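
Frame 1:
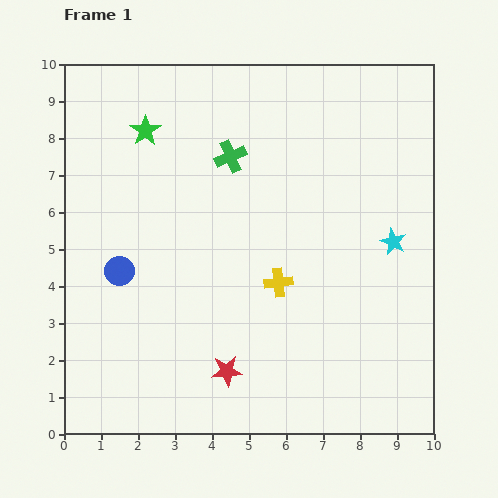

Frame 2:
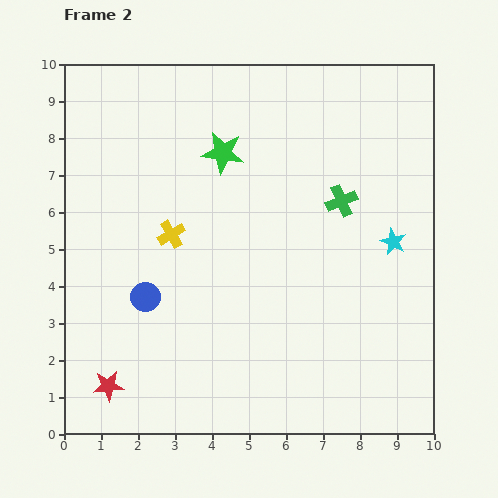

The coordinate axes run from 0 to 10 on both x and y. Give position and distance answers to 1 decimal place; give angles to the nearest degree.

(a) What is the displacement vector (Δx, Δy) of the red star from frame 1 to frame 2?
(-3.2, -0.4)

The red star was at (4.4, 1.7) in frame 1 and (1.2, 1.3) in frame 2.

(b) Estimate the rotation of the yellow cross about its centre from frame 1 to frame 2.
25° counter-clockwise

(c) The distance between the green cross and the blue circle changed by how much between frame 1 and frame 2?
+1.6

Distance in frame 1: 4.3. Distance in frame 2: 5.9.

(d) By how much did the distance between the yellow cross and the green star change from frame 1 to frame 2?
-2.9

Distance in frame 1: 5.5. Distance in frame 2: 2.6.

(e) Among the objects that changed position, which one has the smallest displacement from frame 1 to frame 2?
the blue circle

(moved 1.0)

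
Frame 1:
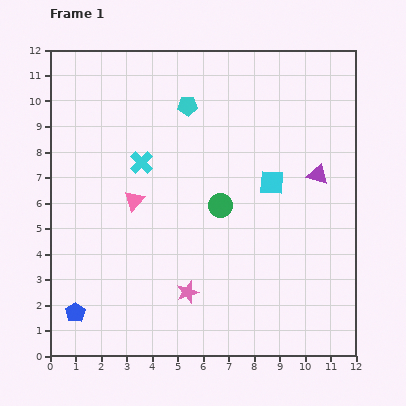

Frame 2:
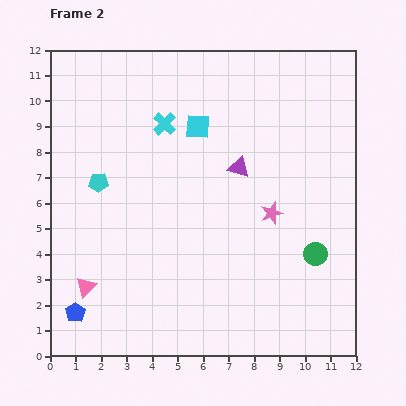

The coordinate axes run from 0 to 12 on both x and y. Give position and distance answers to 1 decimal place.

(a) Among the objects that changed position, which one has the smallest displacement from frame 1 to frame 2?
the cyan cross

(moved 1.7)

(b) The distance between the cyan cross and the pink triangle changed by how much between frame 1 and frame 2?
+5.6

Distance in frame 1: 1.5. Distance in frame 2: 7.1.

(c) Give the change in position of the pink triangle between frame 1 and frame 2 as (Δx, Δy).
(-1.9, -3.4)

The pink triangle was at (3.3, 6.1) in frame 1 and (1.4, 2.7) in frame 2.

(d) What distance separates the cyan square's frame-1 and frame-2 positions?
3.6

The cyan square moved from (8.7, 6.8) to (5.8, 9.0), a distance of √(2.9² + 2.2²) ≈ 3.6.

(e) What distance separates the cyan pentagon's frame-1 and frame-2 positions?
4.6

The cyan pentagon moved from (5.4, 9.8) to (1.9, 6.8), a distance of √(3.5² + 3.0²) ≈ 4.6.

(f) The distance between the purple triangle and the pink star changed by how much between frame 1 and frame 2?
-4.7

Distance in frame 1: 6.9. Distance in frame 2: 2.2.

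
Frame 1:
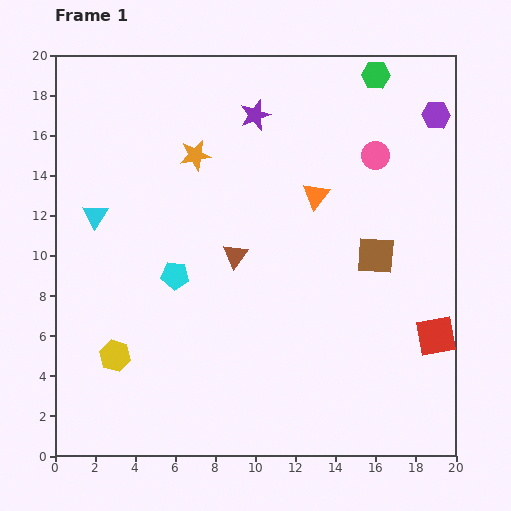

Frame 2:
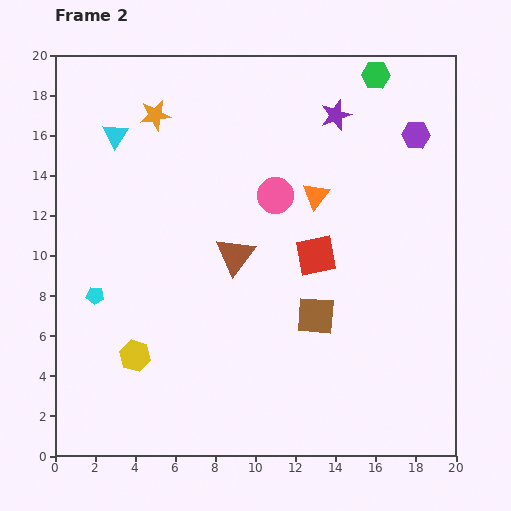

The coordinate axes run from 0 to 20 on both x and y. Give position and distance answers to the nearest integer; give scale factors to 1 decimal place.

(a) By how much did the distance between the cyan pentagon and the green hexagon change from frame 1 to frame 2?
+4

Distance in frame 1: 14. Distance in frame 2: 18.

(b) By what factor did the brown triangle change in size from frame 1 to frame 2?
1.6×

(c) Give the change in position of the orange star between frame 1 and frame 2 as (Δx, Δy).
(-2, 2)

The orange star was at (7, 15) in frame 1 and (5, 17) in frame 2.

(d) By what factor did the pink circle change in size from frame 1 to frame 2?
1.3×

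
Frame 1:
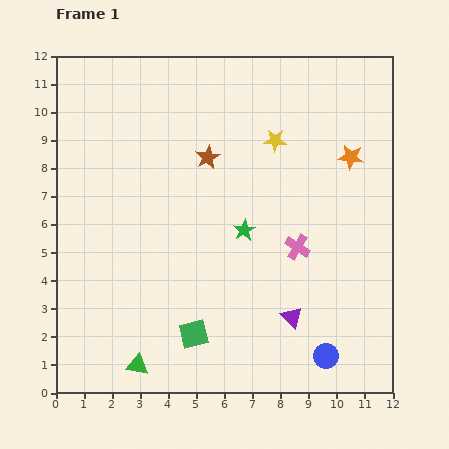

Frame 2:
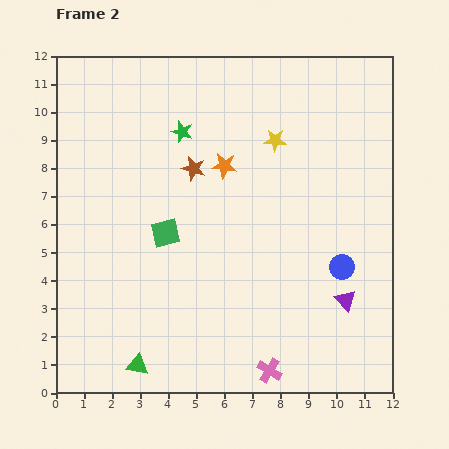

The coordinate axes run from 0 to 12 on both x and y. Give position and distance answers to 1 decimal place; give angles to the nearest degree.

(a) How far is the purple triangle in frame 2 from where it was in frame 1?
2.0

The purple triangle moved from (8.4, 2.7) to (10.3, 3.3), a distance of √(1.9² + 0.6²) ≈ 2.0.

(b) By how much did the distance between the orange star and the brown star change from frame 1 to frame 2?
-4.0

Distance in frame 1: 5.1. Distance in frame 2: 1.1.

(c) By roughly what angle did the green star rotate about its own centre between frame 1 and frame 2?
24° counter-clockwise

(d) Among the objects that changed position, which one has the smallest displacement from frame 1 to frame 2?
the brown star

(moved 0.6)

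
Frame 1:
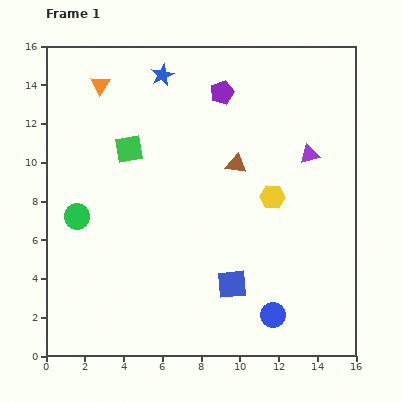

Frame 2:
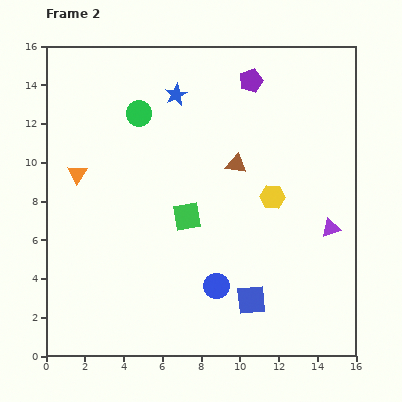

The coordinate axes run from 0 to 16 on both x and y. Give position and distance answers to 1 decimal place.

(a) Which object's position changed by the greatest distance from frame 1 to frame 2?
the green circle

(moved 6.2; next 4.8)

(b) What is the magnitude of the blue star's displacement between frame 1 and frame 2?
1.2

The blue star moved from (6.0, 14.5) to (6.7, 13.5), a distance of √(0.7² + 1.0²) ≈ 1.2.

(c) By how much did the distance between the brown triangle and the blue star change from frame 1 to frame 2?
-1.2

Distance in frame 1: 6.0. Distance in frame 2: 4.8.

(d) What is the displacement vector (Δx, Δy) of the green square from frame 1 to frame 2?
(3.0, -3.5)

The green square was at (4.3, 10.7) in frame 1 and (7.3, 7.2) in frame 2.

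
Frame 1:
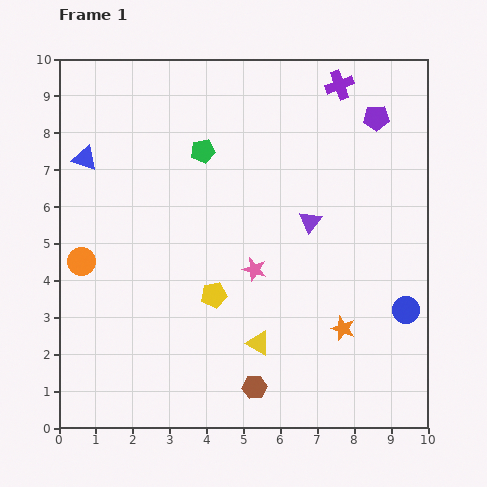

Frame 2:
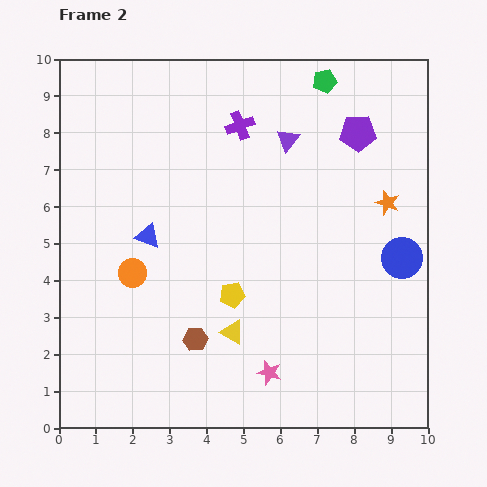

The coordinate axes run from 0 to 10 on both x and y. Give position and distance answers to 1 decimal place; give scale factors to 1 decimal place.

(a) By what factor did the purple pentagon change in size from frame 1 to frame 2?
1.4×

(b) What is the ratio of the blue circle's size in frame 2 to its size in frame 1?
1.5×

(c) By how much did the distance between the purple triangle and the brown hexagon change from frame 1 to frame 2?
+1.3

Distance in frame 1: 4.7. Distance in frame 2: 6.0.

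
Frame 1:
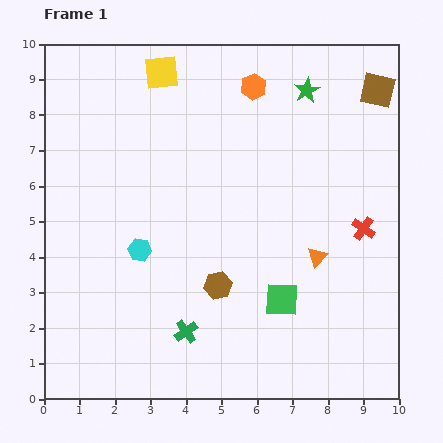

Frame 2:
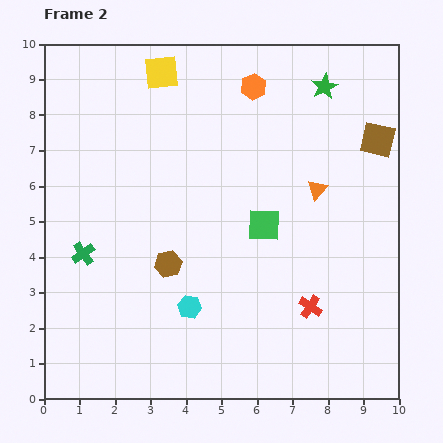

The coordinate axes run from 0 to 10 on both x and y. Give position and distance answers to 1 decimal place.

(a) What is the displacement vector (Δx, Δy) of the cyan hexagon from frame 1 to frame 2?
(1.4, -1.6)

The cyan hexagon was at (2.7, 4.2) in frame 1 and (4.1, 2.6) in frame 2.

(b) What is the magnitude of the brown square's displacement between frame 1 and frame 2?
1.4

The brown square moved from (9.4, 8.7) to (9.4, 7.3), a distance of √(0.0² + 1.4²) ≈ 1.4.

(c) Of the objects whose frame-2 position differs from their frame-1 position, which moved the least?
the green star

(moved 0.5)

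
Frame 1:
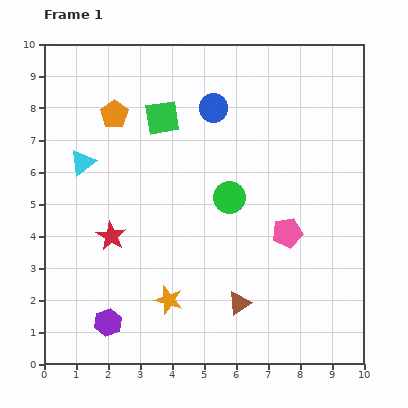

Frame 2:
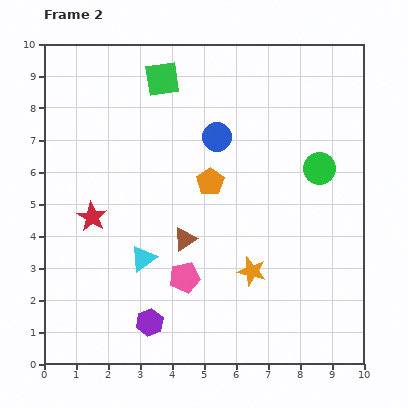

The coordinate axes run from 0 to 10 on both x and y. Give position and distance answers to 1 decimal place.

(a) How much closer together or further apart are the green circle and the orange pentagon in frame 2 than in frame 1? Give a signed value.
-1.0

Distance in frame 1: 4.4. Distance in frame 2: 3.4.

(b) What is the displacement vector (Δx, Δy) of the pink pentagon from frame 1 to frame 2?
(-3.2, -1.4)

The pink pentagon was at (7.6, 4.1) in frame 1 and (4.4, 2.7) in frame 2.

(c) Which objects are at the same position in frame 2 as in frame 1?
none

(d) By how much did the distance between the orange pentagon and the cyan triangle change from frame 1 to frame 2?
+1.4

Distance in frame 1: 1.8. Distance in frame 2: 3.2.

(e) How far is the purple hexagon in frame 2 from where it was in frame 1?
1.3

The purple hexagon moved from (2.0, 1.3) to (3.3, 1.3), a distance of √(1.3² + 0.0²) ≈ 1.3.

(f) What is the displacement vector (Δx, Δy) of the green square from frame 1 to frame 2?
(0.0, 1.2)

The green square was at (3.7, 7.7) in frame 1 and (3.7, 8.9) in frame 2.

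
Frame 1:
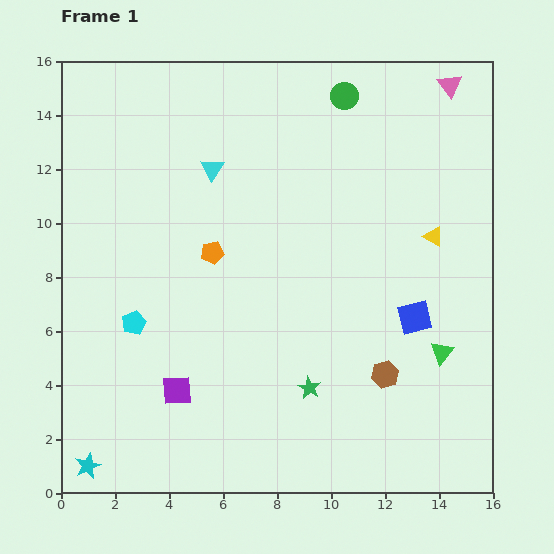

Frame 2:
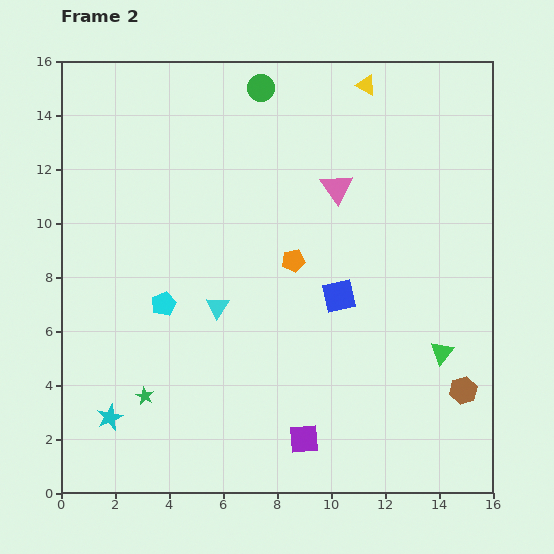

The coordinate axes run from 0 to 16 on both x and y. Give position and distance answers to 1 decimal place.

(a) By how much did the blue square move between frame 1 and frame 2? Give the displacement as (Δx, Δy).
(-2.8, 0.8)

The blue square was at (13.1, 6.5) in frame 1 and (10.3, 7.3) in frame 2.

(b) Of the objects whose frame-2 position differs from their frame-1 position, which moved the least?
the cyan pentagon

(moved 1.3)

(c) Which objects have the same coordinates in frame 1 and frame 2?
the green triangle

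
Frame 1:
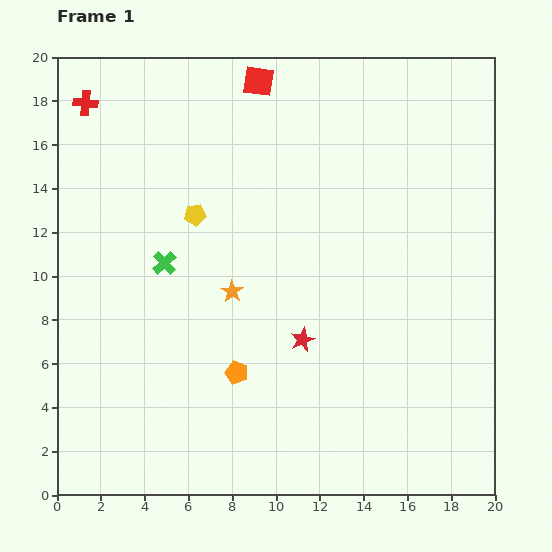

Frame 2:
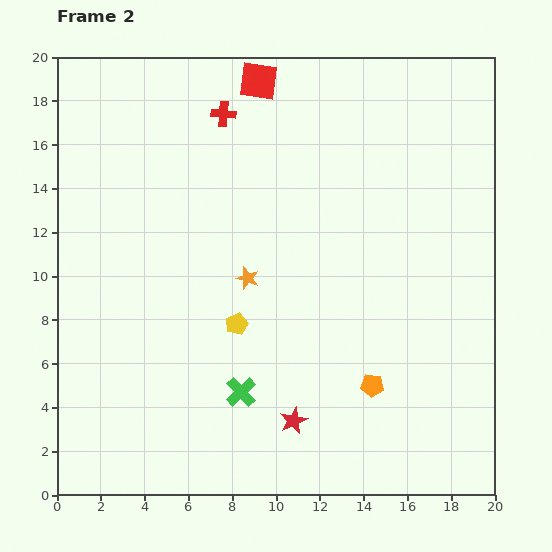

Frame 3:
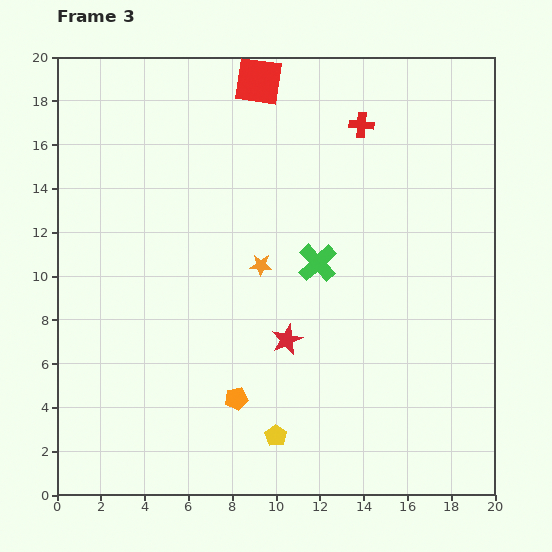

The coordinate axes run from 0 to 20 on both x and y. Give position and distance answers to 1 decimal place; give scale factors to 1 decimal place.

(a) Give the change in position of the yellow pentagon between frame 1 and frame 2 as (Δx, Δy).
(1.9, -5.0)

The yellow pentagon was at (6.3, 12.8) in frame 1 and (8.2, 7.8) in frame 2.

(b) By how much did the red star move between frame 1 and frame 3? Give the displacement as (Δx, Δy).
(-0.7, 0.0)

The red star was at (11.2, 7.1) in frame 1 and (10.5, 7.1) in frame 3.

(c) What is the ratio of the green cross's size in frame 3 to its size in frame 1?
1.6×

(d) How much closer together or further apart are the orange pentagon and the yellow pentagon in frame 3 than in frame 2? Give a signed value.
-4.3

Distance in frame 2: 6.8. Distance in frame 3: 2.5.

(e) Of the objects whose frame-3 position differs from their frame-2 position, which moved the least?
the orange star

(moved 0.8)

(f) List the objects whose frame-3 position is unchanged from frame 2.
the red square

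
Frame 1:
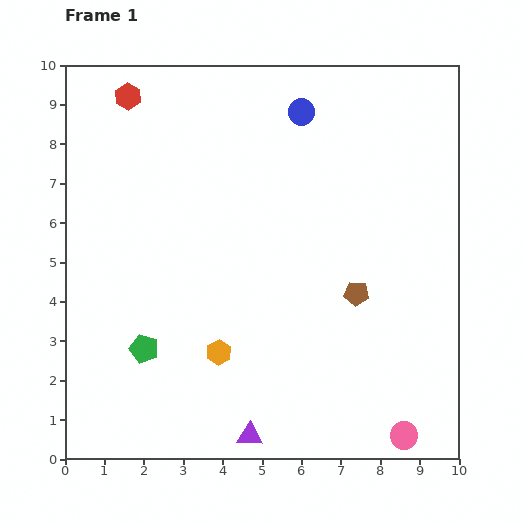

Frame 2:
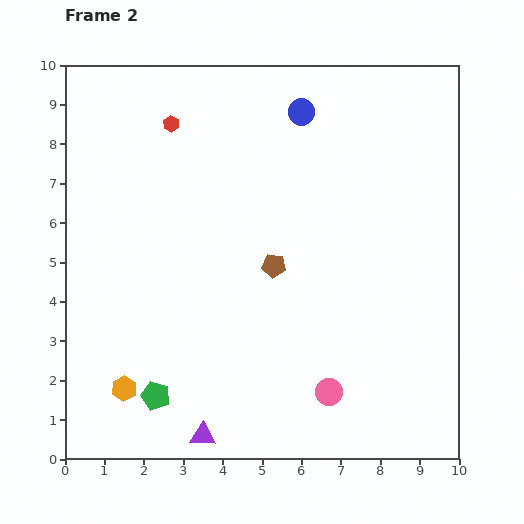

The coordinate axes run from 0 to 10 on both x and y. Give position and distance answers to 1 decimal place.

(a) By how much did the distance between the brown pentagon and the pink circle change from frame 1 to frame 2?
-0.3

Distance in frame 1: 3.8. Distance in frame 2: 3.5.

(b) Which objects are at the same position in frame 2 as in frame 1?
the blue circle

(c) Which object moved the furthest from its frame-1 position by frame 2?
the orange hexagon

(moved 2.6; next 2.2)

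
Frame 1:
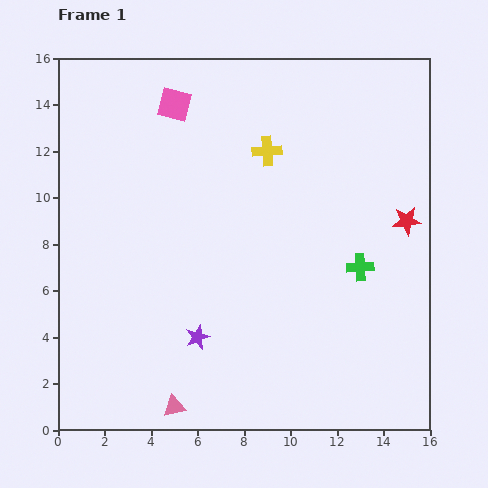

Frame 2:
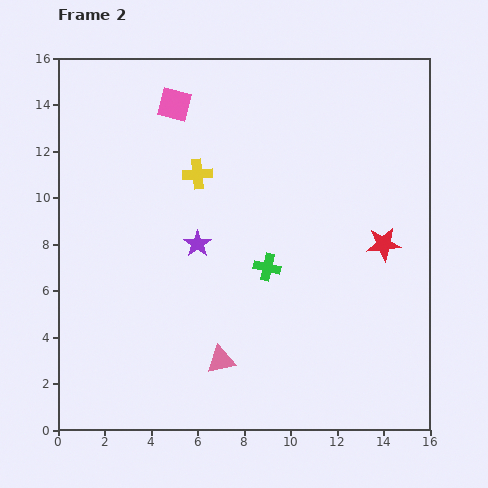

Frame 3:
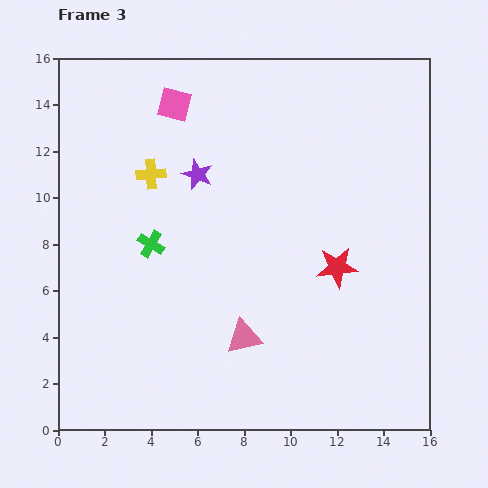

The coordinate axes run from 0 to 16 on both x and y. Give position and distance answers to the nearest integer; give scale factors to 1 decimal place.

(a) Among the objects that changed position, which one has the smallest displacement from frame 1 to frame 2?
the red star

(moved 1)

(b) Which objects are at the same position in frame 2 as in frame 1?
the pink square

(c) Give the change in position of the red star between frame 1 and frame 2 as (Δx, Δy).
(-1, -1)

The red star was at (15, 9) in frame 1 and (14, 8) in frame 2.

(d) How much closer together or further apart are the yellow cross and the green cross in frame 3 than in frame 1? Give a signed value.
-3

Distance in frame 1: 6. Distance in frame 3: 3.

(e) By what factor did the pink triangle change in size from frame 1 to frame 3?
1.6×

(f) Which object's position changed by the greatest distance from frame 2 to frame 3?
the green cross

(moved 5; next 3)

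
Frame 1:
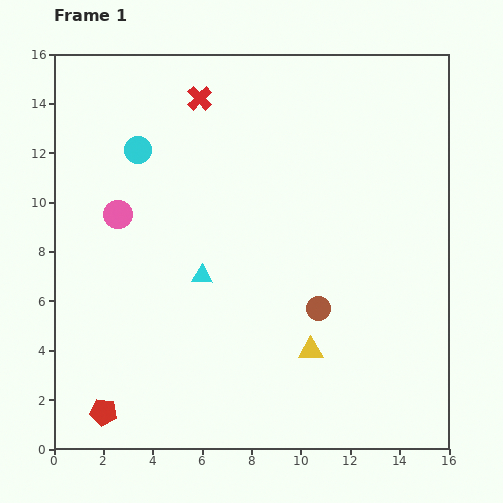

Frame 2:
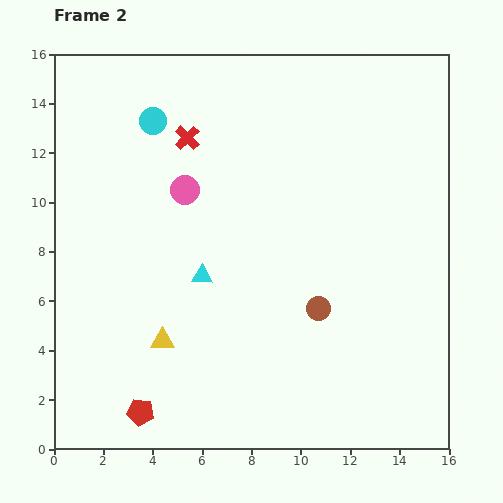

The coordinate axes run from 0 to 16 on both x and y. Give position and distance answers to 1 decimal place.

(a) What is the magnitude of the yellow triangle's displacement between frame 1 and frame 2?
6.0

The yellow triangle moved from (10.4, 4.0) to (4.4, 4.4), a distance of √(6.0² + 0.4²) ≈ 6.0.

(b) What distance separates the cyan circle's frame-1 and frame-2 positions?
1.3

The cyan circle moved from (3.4, 12.1) to (4.0, 13.3), a distance of √(0.6² + 1.2²) ≈ 1.3.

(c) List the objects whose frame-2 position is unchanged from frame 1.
the cyan triangle, the brown circle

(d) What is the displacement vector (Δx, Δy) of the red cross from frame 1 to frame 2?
(-0.5, -1.6)

The red cross was at (5.9, 14.2) in frame 1 and (5.4, 12.6) in frame 2.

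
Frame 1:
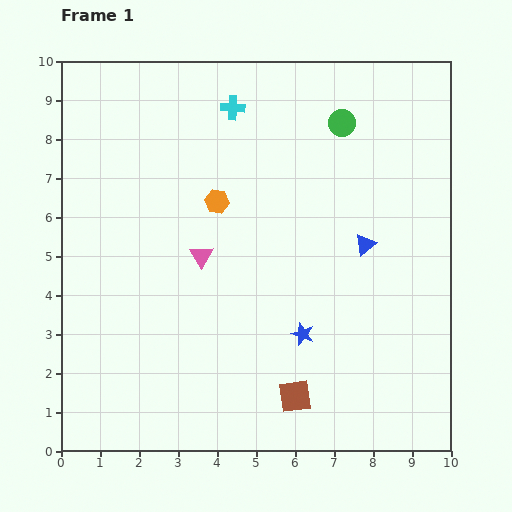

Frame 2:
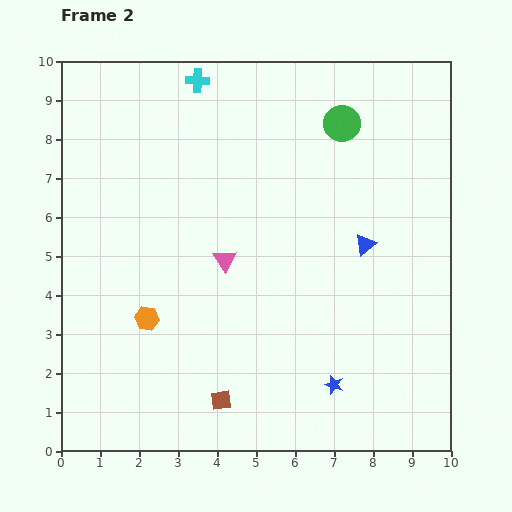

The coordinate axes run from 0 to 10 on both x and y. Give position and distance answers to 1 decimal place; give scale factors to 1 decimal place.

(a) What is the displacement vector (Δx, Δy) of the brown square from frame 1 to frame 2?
(-1.9, -0.1)

The brown square was at (6.0, 1.4) in frame 1 and (4.1, 1.3) in frame 2.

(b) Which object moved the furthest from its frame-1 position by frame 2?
the orange hexagon

(moved 3.5; next 1.9)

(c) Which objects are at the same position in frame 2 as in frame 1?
the blue triangle, the green circle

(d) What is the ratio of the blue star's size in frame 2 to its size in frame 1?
0.8×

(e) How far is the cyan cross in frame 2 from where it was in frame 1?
1.1

The cyan cross moved from (4.4, 8.8) to (3.5, 9.5), a distance of √(0.9² + 0.7²) ≈ 1.1.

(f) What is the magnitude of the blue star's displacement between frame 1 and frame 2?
1.5

The blue star moved from (6.2, 3.0) to (7.0, 1.7), a distance of √(0.8² + 1.3²) ≈ 1.5.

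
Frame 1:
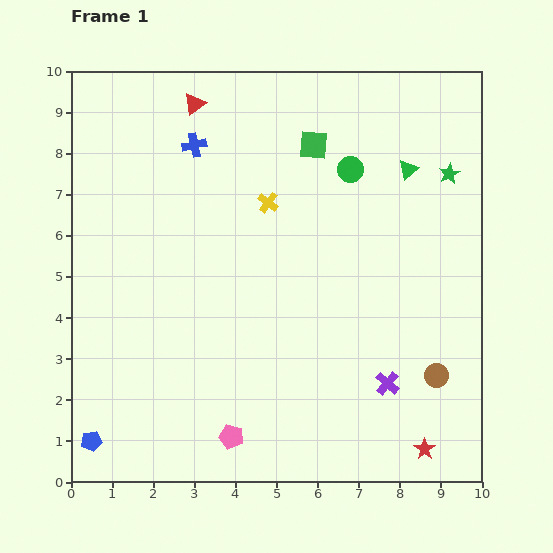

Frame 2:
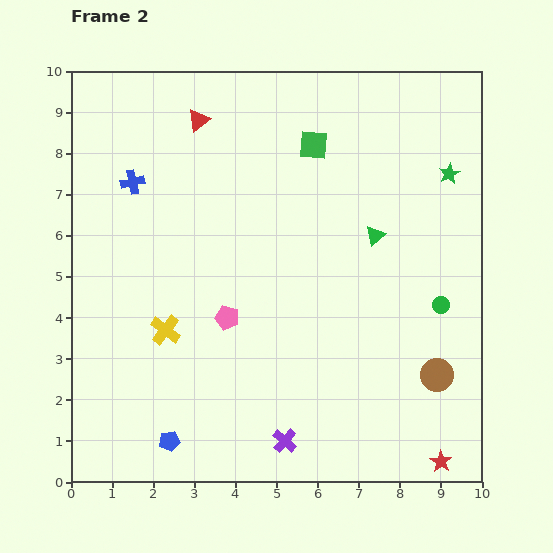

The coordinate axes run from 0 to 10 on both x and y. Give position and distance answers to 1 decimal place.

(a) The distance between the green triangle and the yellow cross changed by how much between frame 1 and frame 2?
+2.1

Distance in frame 1: 3.5. Distance in frame 2: 5.6.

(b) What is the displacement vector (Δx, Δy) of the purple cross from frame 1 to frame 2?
(-2.5, -1.4)

The purple cross was at (7.7, 2.4) in frame 1 and (5.2, 1.0) in frame 2.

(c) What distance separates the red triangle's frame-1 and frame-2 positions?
0.4

The red triangle moved from (3.0, 9.2) to (3.1, 8.8), a distance of √(0.1² + 0.4²) ≈ 0.4.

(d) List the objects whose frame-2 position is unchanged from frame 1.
the green square, the brown circle, the green star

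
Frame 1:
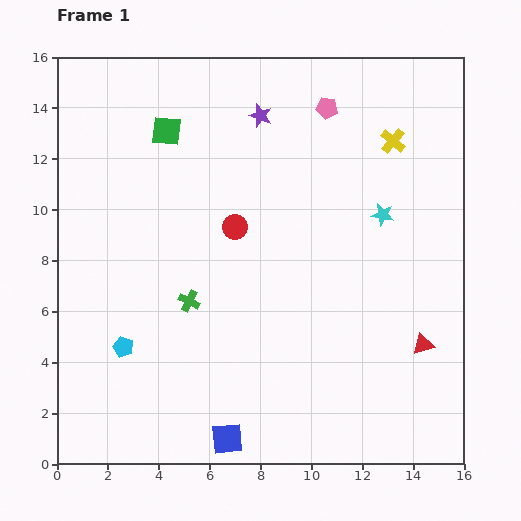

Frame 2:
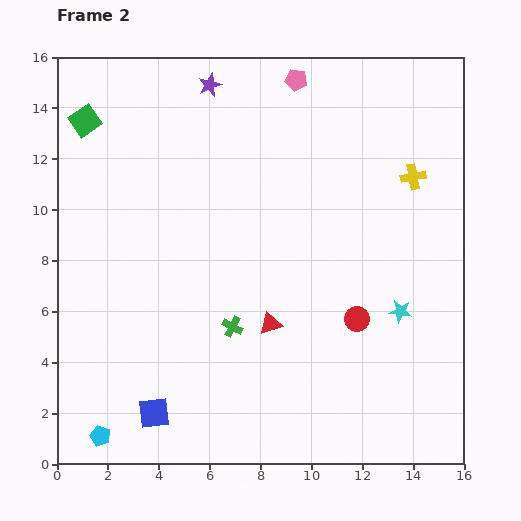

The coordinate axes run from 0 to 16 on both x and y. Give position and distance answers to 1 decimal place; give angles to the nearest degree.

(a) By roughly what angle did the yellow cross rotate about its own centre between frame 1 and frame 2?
39° clockwise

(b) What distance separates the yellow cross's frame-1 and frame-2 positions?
1.6

The yellow cross moved from (13.2, 12.7) to (14.0, 11.3), a distance of √(0.8² + 1.4²) ≈ 1.6.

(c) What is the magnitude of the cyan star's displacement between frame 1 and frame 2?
3.9

The cyan star moved from (12.8, 9.8) to (13.5, 6.0), a distance of √(0.7² + 3.8²) ≈ 3.9.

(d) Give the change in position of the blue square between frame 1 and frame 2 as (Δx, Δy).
(-2.9, 1.0)

The blue square was at (6.7, 1.0) in frame 1 and (3.8, 2.0) in frame 2.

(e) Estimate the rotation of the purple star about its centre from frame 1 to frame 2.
31° clockwise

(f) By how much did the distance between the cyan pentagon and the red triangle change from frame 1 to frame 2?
-3.8

Distance in frame 1: 11.8. Distance in frame 2: 8.0.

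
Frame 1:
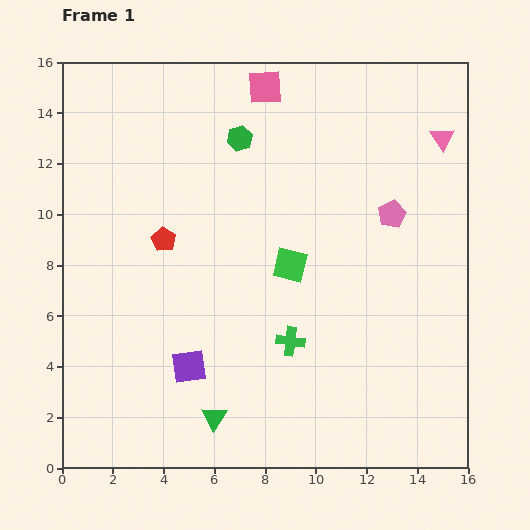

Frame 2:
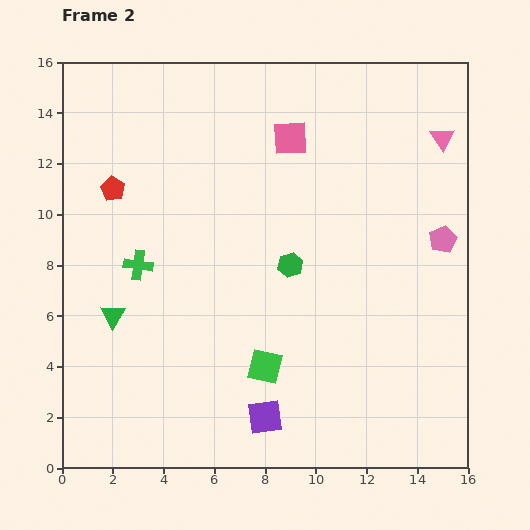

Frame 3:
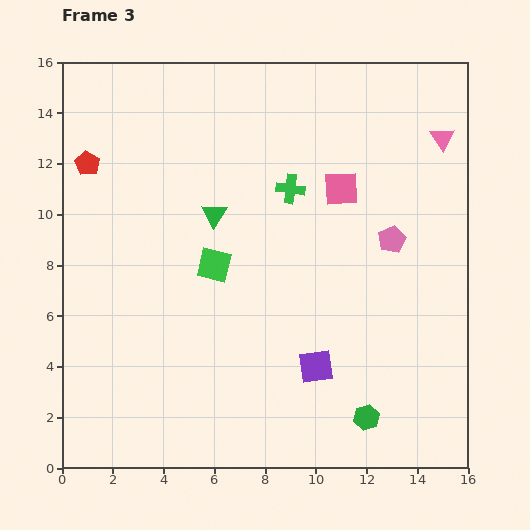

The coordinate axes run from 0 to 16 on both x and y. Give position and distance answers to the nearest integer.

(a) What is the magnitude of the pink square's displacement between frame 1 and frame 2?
2

The pink square moved from (8, 15) to (9, 13), a distance of √(1² + 2²) ≈ 2.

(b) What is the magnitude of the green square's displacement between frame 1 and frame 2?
4

The green square moved from (9, 8) to (8, 4), a distance of √(1² + 4²) ≈ 4.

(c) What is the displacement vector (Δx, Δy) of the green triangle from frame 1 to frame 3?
(0, 8)

The green triangle was at (6, 2) in frame 1 and (6, 10) in frame 3.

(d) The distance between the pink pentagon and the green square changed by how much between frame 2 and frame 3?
-2

Distance in frame 2: 9. Distance in frame 3: 7.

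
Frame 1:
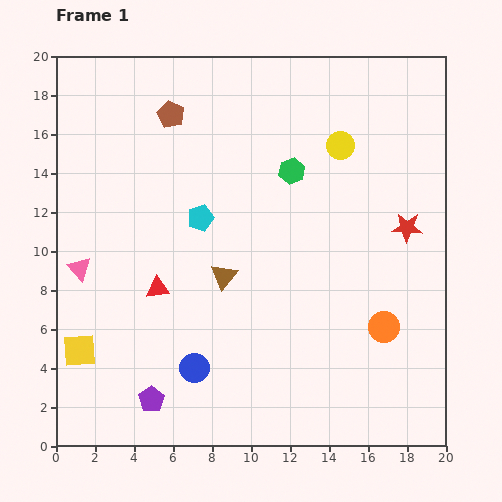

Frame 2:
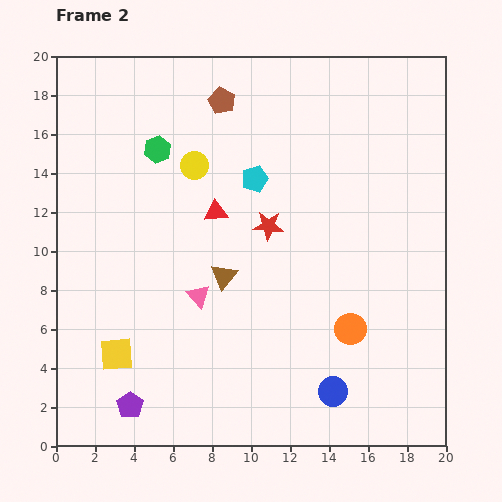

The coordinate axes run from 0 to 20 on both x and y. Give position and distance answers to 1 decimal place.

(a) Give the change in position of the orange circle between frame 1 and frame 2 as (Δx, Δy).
(-1.7, -0.1)

The orange circle was at (16.8, 6.1) in frame 1 and (15.1, 6.0) in frame 2.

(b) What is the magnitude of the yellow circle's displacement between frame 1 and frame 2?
7.6

The yellow circle moved from (14.6, 15.4) to (7.1, 14.4), a distance of √(7.5² + 1.0²) ≈ 7.6.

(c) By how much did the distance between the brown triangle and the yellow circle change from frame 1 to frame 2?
-3.1

Distance in frame 1: 9.0. Distance in frame 2: 5.9.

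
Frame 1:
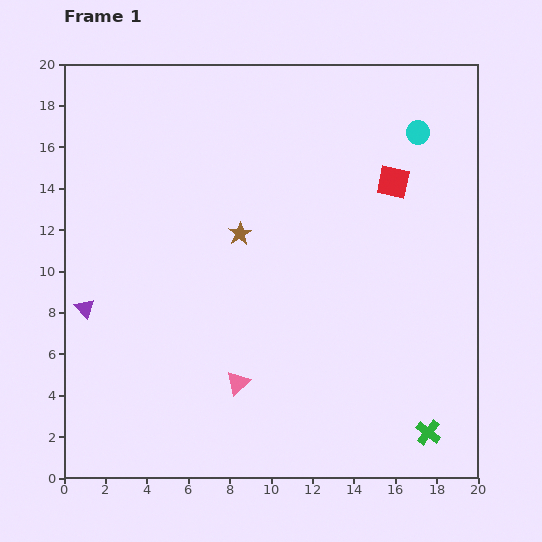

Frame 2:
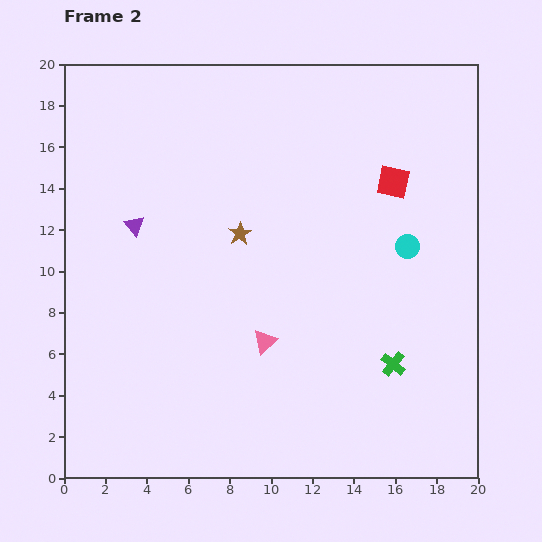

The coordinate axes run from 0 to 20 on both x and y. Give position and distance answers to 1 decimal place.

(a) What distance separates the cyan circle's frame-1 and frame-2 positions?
5.5

The cyan circle moved from (17.1, 16.7) to (16.6, 11.2), a distance of √(0.5² + 5.5²) ≈ 5.5.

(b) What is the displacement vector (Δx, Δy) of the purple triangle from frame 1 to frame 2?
(2.4, 4.0)

The purple triangle was at (1.0, 8.2) in frame 1 and (3.4, 12.2) in frame 2.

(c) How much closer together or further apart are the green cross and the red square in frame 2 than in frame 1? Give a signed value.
-3.4

Distance in frame 1: 12.2. Distance in frame 2: 8.8.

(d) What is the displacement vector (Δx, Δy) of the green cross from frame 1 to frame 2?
(-1.7, 3.3)

The green cross was at (17.6, 2.2) in frame 1 and (15.9, 5.5) in frame 2.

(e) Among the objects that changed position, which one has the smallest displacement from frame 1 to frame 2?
the pink triangle

(moved 2.4)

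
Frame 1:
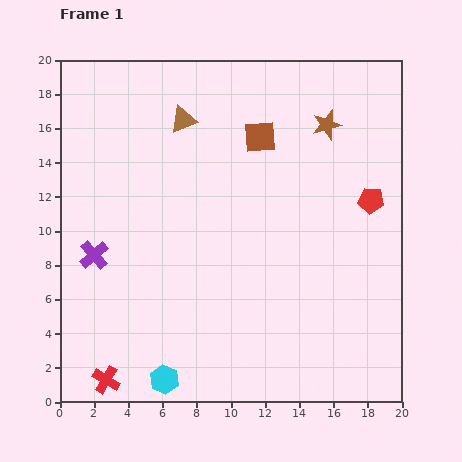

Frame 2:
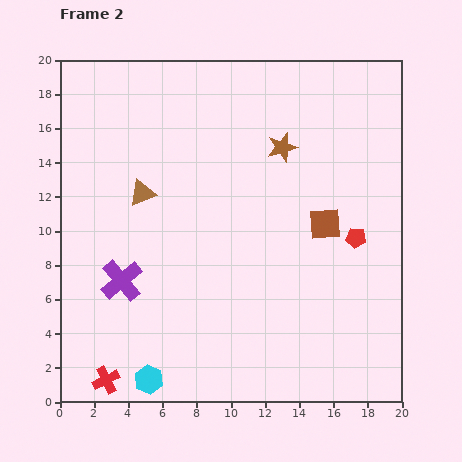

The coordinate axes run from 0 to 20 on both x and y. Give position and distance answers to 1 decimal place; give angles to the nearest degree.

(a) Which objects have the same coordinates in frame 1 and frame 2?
the red cross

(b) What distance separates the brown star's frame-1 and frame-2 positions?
2.9

The brown star moved from (15.6, 16.2) to (13.0, 14.9), a distance of √(2.6² + 1.3²) ≈ 2.9.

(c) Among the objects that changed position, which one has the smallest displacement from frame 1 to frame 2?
the cyan hexagon

(moved 0.9)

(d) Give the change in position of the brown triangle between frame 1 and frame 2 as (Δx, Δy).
(-2.4, -4.3)

The brown triangle was at (7.2, 16.5) in frame 1 and (4.8, 12.2) in frame 2.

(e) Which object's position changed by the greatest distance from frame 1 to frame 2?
the brown square

(moved 6.4; next 4.9)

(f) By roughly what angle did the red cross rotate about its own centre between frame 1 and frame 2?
32° clockwise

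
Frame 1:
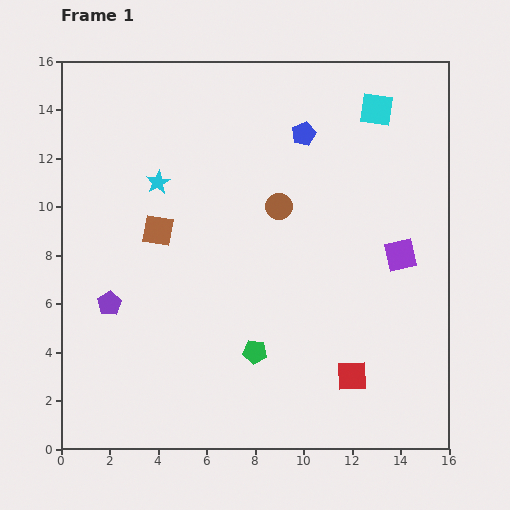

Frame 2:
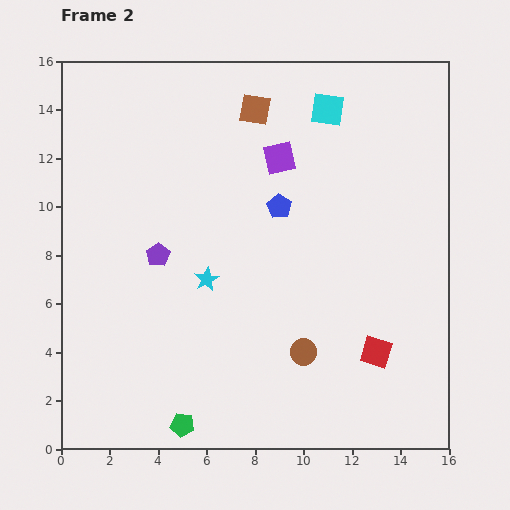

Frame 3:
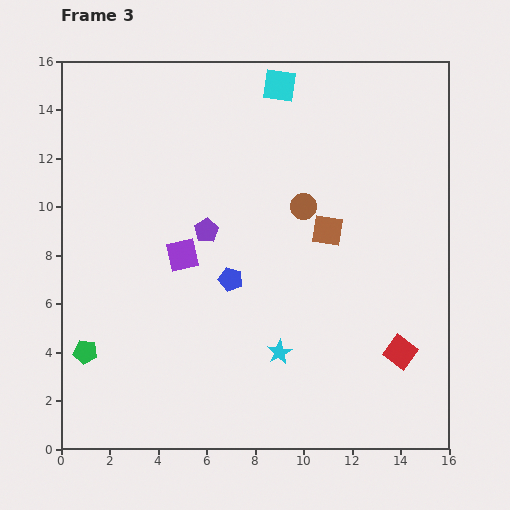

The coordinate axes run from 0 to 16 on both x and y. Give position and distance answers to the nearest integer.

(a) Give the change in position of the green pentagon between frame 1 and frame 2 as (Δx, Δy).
(-3, -3)

The green pentagon was at (8, 4) in frame 1 and (5, 1) in frame 2.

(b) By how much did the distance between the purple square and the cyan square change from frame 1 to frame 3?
+2

Distance in frame 1: 6. Distance in frame 3: 8.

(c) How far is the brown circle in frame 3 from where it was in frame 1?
1

The brown circle moved from (9, 10) to (10, 10), a distance of √(1² + 0²) ≈ 1.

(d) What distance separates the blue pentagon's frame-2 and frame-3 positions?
4

The blue pentagon moved from (9, 10) to (7, 7), a distance of √(2² + 3²) ≈ 4.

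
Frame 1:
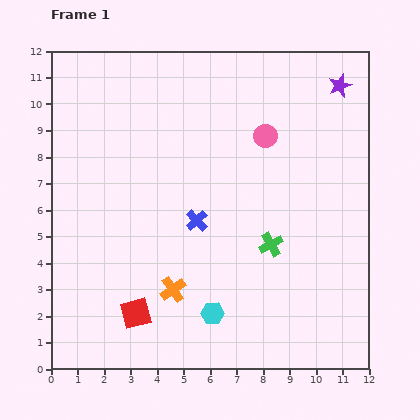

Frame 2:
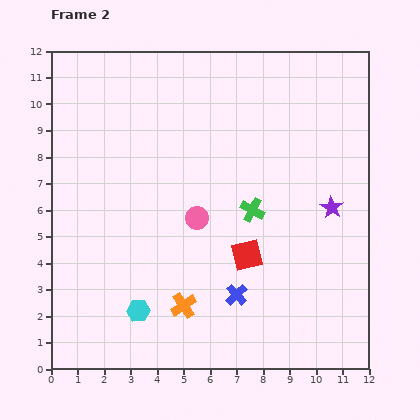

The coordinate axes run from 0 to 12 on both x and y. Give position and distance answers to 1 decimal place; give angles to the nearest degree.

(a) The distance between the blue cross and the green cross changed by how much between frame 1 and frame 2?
+0.4

Distance in frame 1: 2.9. Distance in frame 2: 3.3.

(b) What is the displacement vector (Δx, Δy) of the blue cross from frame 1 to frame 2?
(1.5, -2.8)

The blue cross was at (5.5, 5.6) in frame 1 and (7.0, 2.8) in frame 2.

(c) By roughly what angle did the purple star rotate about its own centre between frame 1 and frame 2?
20° counter-clockwise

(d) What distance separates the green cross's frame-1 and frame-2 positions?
1.5

The green cross moved from (8.3, 4.7) to (7.6, 6.0), a distance of √(0.7² + 1.3²) ≈ 1.5.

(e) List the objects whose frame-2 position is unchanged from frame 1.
none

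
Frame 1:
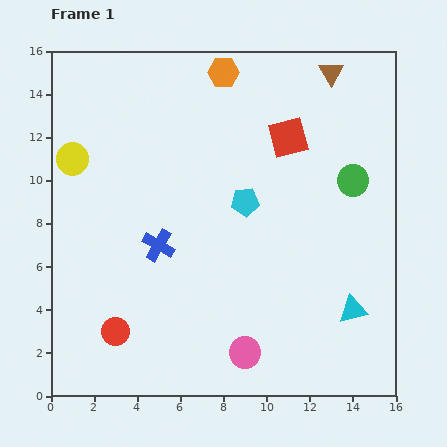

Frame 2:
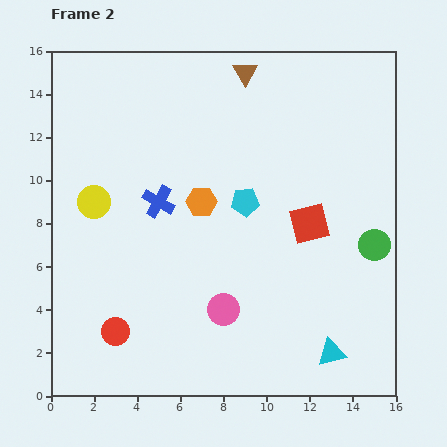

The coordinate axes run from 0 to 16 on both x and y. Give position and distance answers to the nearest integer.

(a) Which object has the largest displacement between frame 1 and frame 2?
the orange hexagon

(moved 6; next 4)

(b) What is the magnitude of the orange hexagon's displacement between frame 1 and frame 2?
6

The orange hexagon moved from (8, 15) to (7, 9), a distance of √(1² + 6²) ≈ 6.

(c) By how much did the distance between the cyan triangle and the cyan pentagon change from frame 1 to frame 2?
+1

Distance in frame 1: 7. Distance in frame 2: 8.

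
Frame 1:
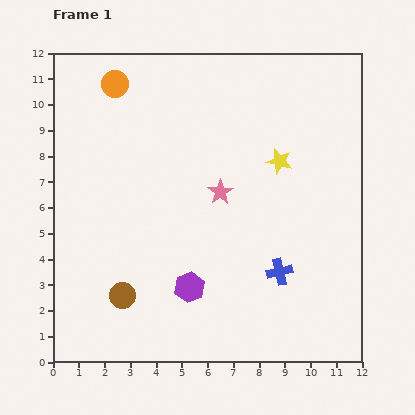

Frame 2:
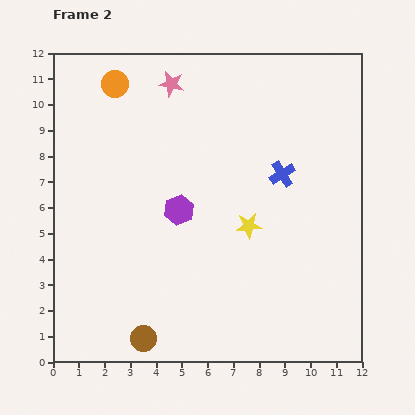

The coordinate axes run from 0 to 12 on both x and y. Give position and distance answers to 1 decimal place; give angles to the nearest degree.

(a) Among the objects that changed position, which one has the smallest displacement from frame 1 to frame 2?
the brown circle

(moved 1.9)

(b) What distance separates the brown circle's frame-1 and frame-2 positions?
1.9

The brown circle moved from (2.7, 2.6) to (3.5, 0.9), a distance of √(0.8² + 1.7²) ≈ 1.9.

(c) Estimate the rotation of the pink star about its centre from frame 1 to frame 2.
27° counter-clockwise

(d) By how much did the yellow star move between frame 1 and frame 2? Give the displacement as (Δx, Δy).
(-1.2, -2.5)

The yellow star was at (8.8, 7.8) in frame 1 and (7.6, 5.3) in frame 2.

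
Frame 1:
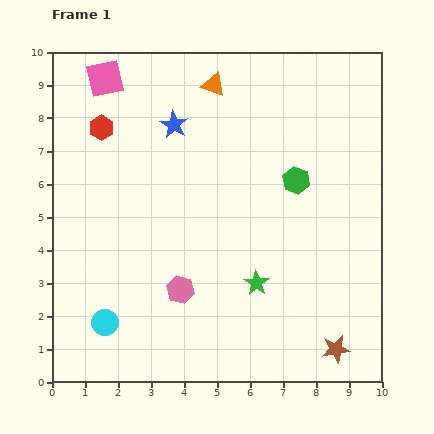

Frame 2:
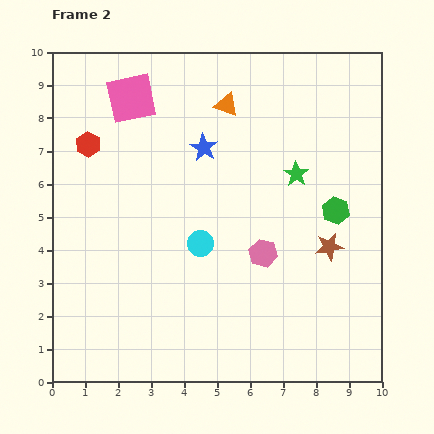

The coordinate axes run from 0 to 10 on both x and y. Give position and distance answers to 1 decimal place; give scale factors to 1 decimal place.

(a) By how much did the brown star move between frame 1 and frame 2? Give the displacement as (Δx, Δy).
(-0.2, 3.1)

The brown star was at (8.6, 1.0) in frame 1 and (8.4, 4.1) in frame 2.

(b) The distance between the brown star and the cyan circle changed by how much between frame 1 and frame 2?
-3.1

Distance in frame 1: 7.0. Distance in frame 2: 3.9.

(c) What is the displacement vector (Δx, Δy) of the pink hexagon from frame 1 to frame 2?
(2.5, 1.1)

The pink hexagon was at (3.9, 2.8) in frame 1 and (6.4, 3.9) in frame 2.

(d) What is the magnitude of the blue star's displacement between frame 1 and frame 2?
1.1

The blue star moved from (3.7, 7.8) to (4.6, 7.1), a distance of √(0.9² + 0.7²) ≈ 1.1.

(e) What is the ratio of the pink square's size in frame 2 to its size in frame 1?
1.3×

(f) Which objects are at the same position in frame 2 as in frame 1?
none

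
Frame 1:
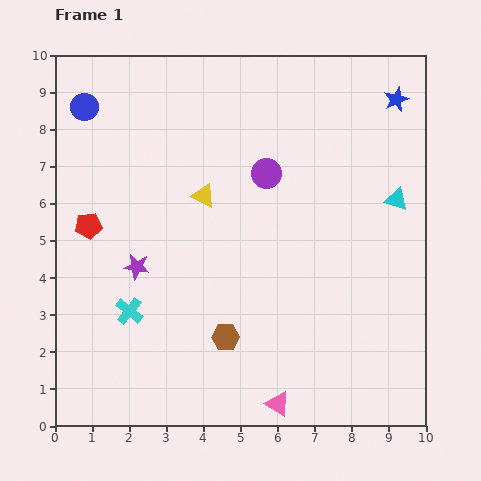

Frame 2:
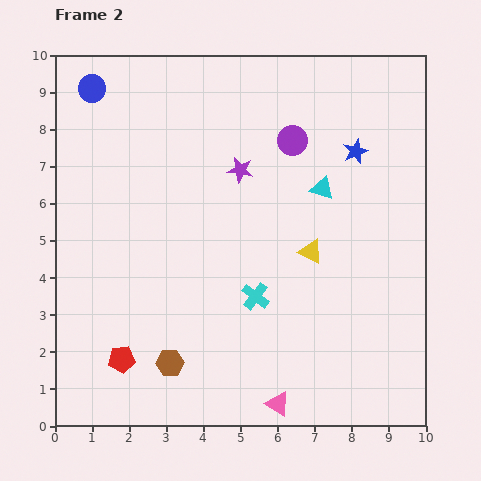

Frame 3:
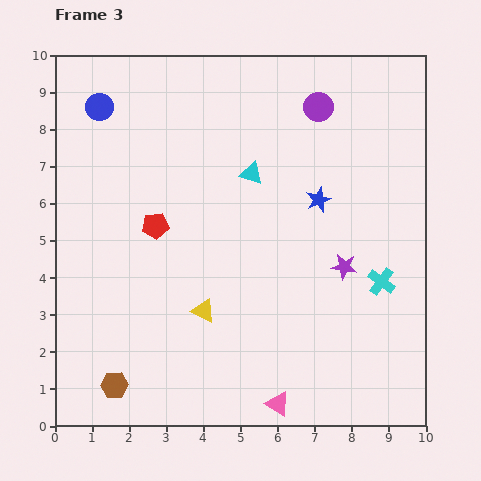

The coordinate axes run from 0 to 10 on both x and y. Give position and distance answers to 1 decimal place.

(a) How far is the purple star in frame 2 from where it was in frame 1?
3.8

The purple star moved from (2.2, 4.3) to (5.0, 6.9), a distance of √(2.8² + 2.6²) ≈ 3.8.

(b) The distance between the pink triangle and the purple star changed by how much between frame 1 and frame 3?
-1.2

Distance in frame 1: 5.3. Distance in frame 3: 4.1.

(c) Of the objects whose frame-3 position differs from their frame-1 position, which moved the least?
the blue circle

(moved 0.4)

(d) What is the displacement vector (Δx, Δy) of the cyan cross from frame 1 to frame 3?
(6.8, 0.8)

The cyan cross was at (2.0, 3.1) in frame 1 and (8.8, 3.9) in frame 3.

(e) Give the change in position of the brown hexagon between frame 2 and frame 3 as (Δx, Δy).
(-1.5, -0.6)

The brown hexagon was at (3.1, 1.7) in frame 2 and (1.6, 1.1) in frame 3.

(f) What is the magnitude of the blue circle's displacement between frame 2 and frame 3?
0.5

The blue circle moved from (1.0, 9.1) to (1.2, 8.6), a distance of √(0.2² + 0.5²) ≈ 0.5.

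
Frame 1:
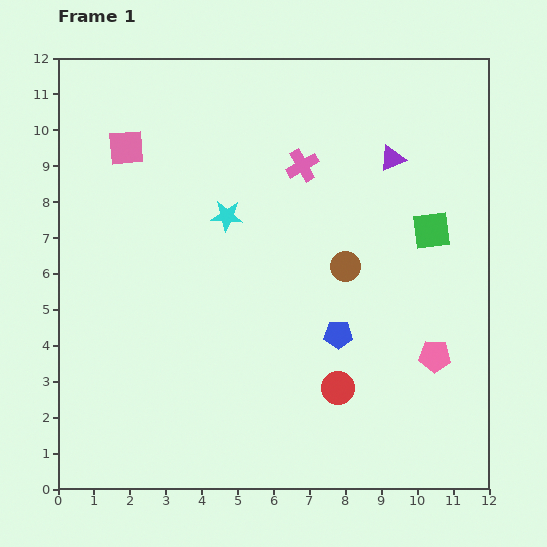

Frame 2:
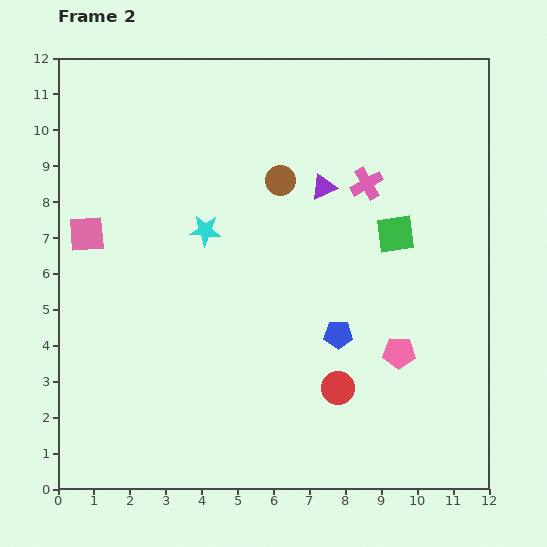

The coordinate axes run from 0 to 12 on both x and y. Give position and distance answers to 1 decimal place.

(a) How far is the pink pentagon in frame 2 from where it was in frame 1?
1.0

The pink pentagon moved from (10.5, 3.7) to (9.5, 3.8), a distance of √(1.0² + 0.1²) ≈ 1.0.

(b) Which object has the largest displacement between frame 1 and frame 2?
the brown circle

(moved 3.0; next 2.6)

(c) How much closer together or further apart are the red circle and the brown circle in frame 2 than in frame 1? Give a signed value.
+2.6

Distance in frame 1: 3.4. Distance in frame 2: 6.0.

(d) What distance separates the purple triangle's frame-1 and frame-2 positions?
2.1

The purple triangle moved from (9.3, 9.2) to (7.4, 8.4), a distance of √(1.9² + 0.8²) ≈ 2.1.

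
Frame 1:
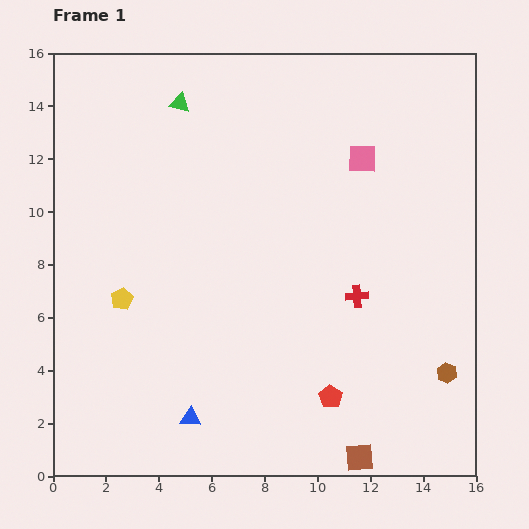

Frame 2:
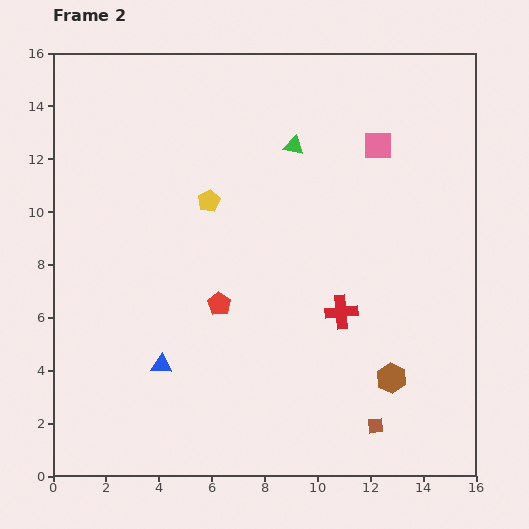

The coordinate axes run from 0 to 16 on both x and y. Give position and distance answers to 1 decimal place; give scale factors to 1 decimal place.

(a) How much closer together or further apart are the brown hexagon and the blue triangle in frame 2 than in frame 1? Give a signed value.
-1.1

Distance in frame 1: 9.8. Distance in frame 2: 8.7.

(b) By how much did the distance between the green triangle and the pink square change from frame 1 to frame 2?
-4.0

Distance in frame 1: 7.2. Distance in frame 2: 3.2.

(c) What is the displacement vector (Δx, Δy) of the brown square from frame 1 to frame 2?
(0.6, 1.2)

The brown square was at (11.6, 0.7) in frame 1 and (12.2, 1.9) in frame 2.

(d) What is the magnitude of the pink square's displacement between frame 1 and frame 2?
0.8

The pink square moved from (11.7, 12.0) to (12.3, 12.5), a distance of √(0.6² + 0.5²) ≈ 0.8.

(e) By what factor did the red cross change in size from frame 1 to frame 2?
1.5×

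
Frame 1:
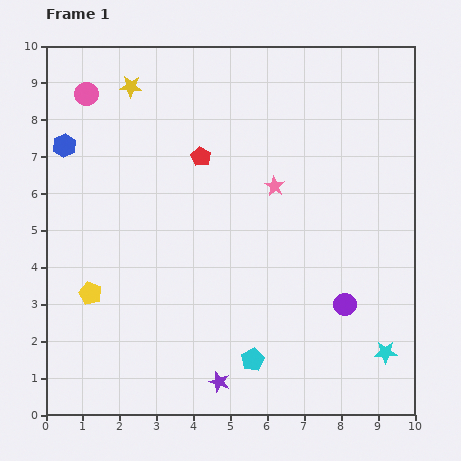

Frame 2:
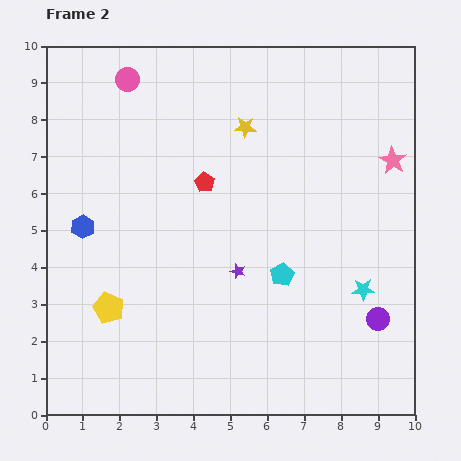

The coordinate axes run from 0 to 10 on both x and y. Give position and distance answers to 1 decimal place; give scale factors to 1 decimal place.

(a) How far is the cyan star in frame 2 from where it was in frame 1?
1.8

The cyan star moved from (9.2, 1.7) to (8.6, 3.4), a distance of √(0.6² + 1.7²) ≈ 1.8.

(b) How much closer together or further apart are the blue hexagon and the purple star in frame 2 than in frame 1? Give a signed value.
-3.3

Distance in frame 1: 7.7. Distance in frame 2: 4.4.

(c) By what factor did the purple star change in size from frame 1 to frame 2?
0.7×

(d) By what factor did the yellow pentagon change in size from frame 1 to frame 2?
1.4×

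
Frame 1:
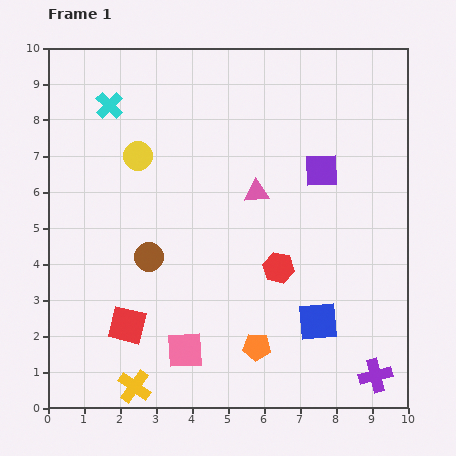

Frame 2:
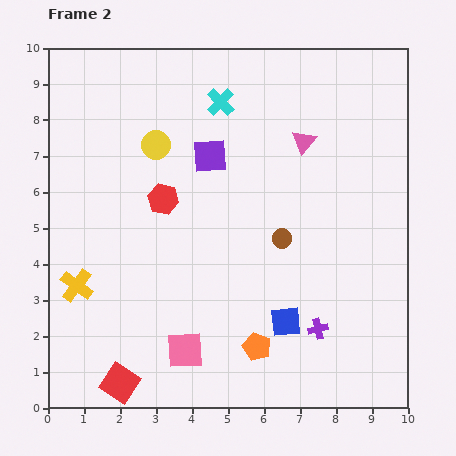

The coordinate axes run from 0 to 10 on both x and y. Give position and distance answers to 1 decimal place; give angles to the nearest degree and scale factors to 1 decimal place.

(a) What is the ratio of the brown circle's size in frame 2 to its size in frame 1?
0.7×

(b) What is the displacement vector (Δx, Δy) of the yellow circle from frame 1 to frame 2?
(0.5, 0.3)

The yellow circle was at (2.5, 7.0) in frame 1 and (3.0, 7.3) in frame 2.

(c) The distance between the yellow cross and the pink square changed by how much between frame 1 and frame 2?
+1.8

Distance in frame 1: 1.7. Distance in frame 2: 3.5.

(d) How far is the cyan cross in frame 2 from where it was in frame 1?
3.1

The cyan cross moved from (1.7, 8.4) to (4.8, 8.5), a distance of √(3.1² + 0.1²) ≈ 3.1.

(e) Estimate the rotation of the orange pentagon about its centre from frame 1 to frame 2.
18° clockwise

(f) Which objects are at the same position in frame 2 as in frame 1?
the pink square, the orange pentagon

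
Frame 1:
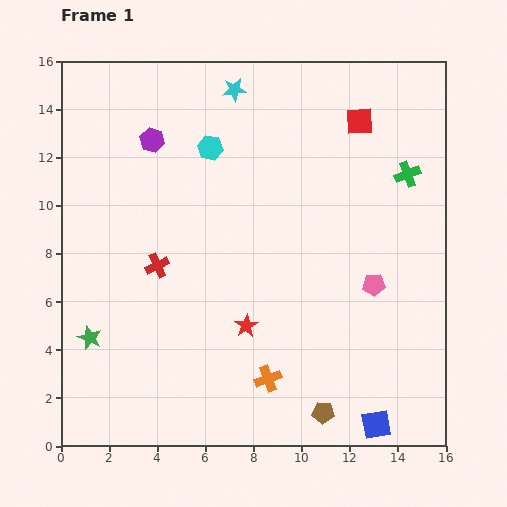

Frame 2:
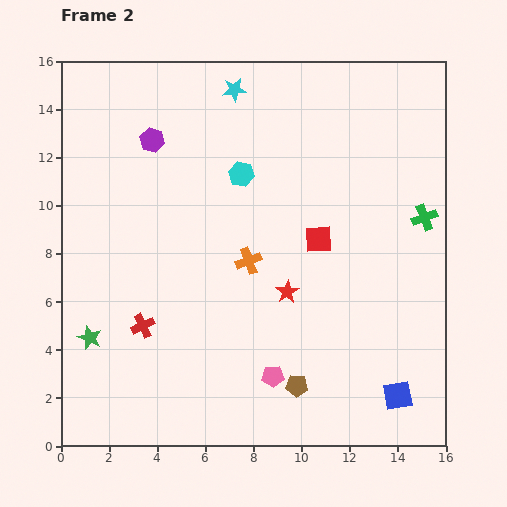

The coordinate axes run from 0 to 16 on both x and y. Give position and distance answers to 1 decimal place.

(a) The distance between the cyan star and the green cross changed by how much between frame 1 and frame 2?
+1.5

Distance in frame 1: 8.0. Distance in frame 2: 9.5.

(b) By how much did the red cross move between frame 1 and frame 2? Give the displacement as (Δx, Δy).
(-0.6, -2.5)

The red cross was at (4.0, 7.5) in frame 1 and (3.4, 5.0) in frame 2.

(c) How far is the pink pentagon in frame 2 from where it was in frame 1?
5.7

The pink pentagon moved from (13.0, 6.7) to (8.8, 2.9), a distance of √(4.2² + 3.8²) ≈ 5.7.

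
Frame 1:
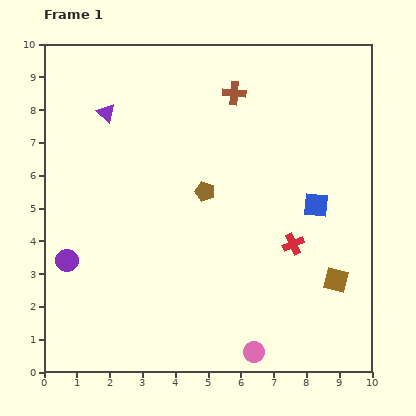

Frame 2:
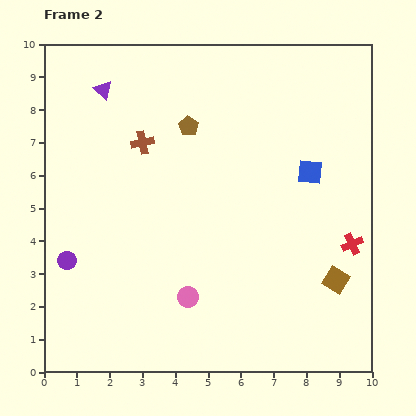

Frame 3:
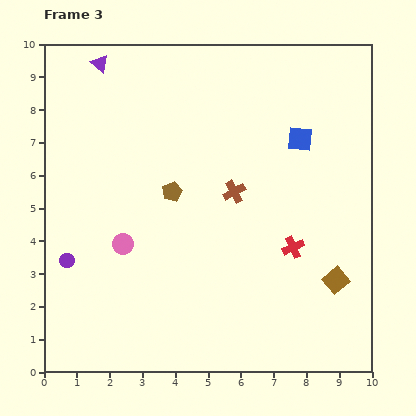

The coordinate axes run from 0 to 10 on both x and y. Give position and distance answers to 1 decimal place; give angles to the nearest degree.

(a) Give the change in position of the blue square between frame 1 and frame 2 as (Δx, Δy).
(-0.2, 1.0)

The blue square was at (8.3, 5.1) in frame 1 and (8.1, 6.1) in frame 2.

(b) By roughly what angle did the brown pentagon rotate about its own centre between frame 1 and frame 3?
31° clockwise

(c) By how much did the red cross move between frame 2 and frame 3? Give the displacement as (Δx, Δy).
(-1.8, -0.1)

The red cross was at (9.4, 3.9) in frame 2 and (7.6, 3.8) in frame 3.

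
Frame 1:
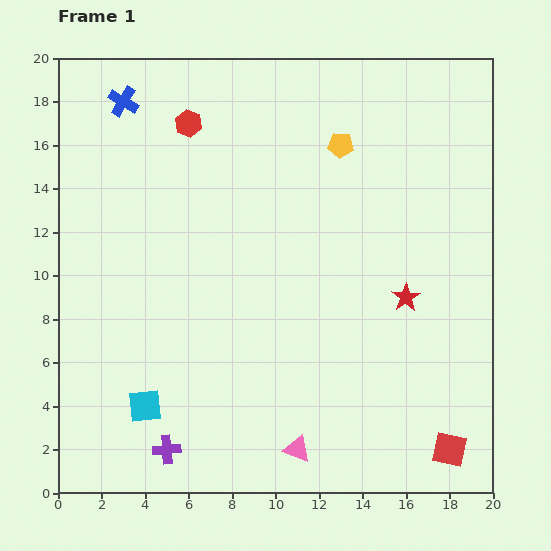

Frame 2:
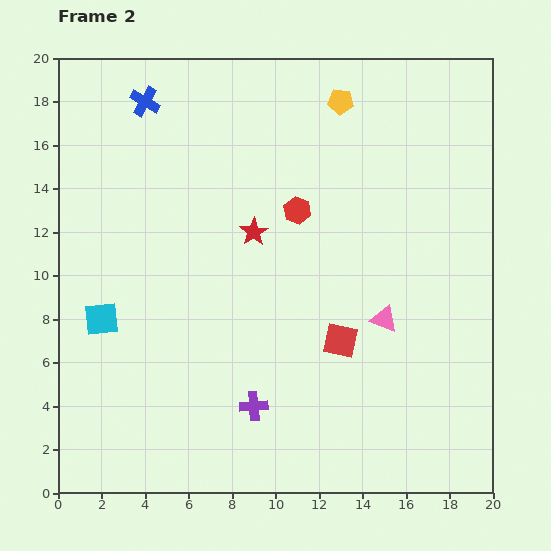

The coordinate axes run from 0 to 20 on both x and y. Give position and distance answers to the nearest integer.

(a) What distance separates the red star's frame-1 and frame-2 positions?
8

The red star moved from (16, 9) to (9, 12), a distance of √(7² + 3²) ≈ 8.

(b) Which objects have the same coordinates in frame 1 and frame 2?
none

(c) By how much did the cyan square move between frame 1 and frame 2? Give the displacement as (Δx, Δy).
(-2, 4)

The cyan square was at (4, 4) in frame 1 and (2, 8) in frame 2.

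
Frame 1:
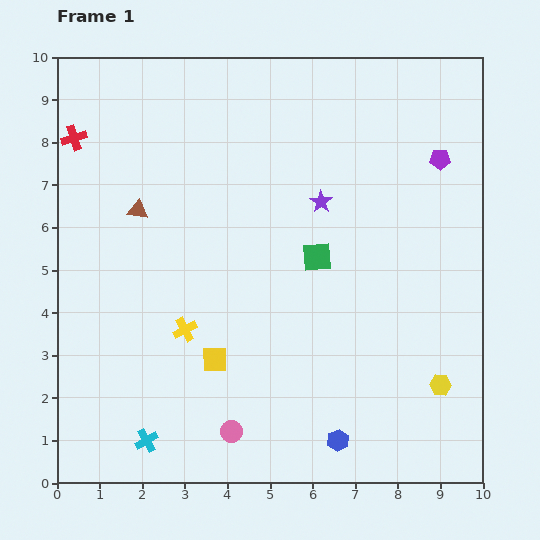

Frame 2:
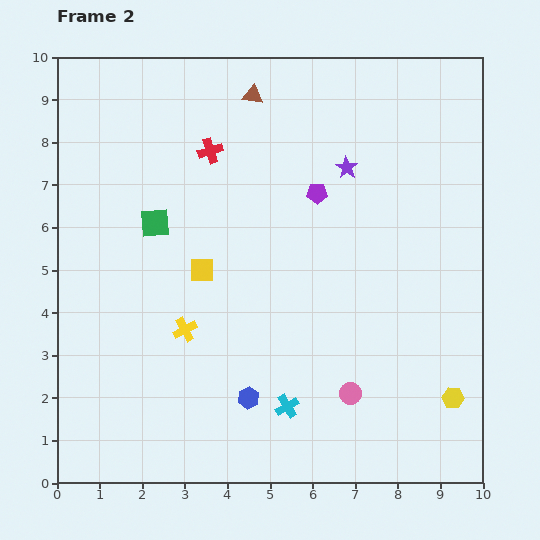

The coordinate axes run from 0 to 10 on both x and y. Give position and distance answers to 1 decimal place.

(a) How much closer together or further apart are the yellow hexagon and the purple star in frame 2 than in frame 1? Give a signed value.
+0.9

Distance in frame 1: 5.1. Distance in frame 2: 6.0.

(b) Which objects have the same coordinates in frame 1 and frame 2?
the yellow cross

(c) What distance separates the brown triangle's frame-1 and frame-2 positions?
3.8

The brown triangle moved from (1.9, 6.4) to (4.6, 9.1), a distance of √(2.7² + 2.7²) ≈ 3.8.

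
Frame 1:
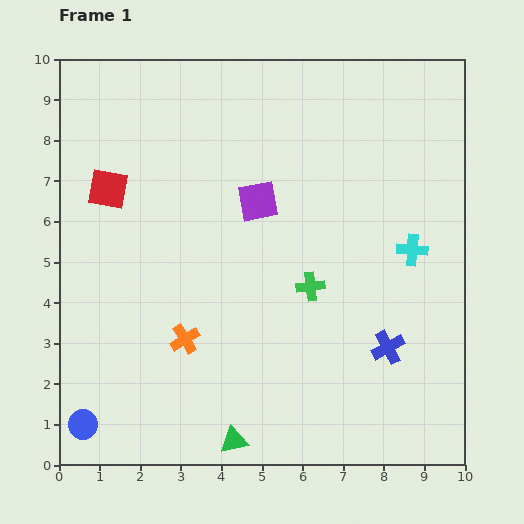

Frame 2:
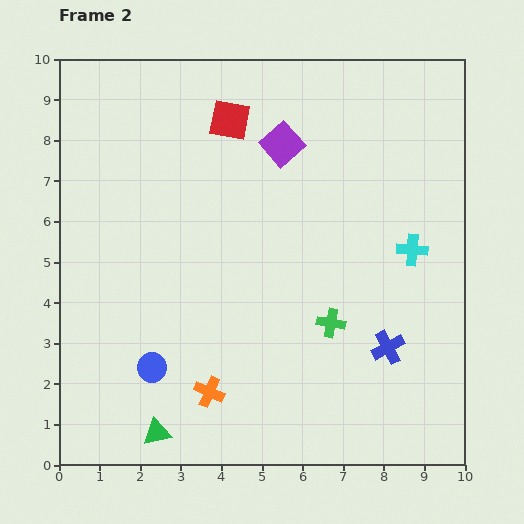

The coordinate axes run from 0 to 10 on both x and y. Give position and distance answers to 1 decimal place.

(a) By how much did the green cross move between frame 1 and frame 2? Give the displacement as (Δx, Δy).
(0.5, -0.9)

The green cross was at (6.2, 4.4) in frame 1 and (6.7, 3.5) in frame 2.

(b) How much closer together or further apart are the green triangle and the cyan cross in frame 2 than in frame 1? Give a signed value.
+1.3

Distance in frame 1: 6.4. Distance in frame 2: 7.7.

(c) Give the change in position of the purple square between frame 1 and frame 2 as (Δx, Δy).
(0.6, 1.4)

The purple square was at (4.9, 6.5) in frame 1 and (5.5, 7.9) in frame 2.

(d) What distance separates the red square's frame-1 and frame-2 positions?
3.4

The red square moved from (1.2, 6.8) to (4.2, 8.5), a distance of √(3.0² + 1.7²) ≈ 3.4.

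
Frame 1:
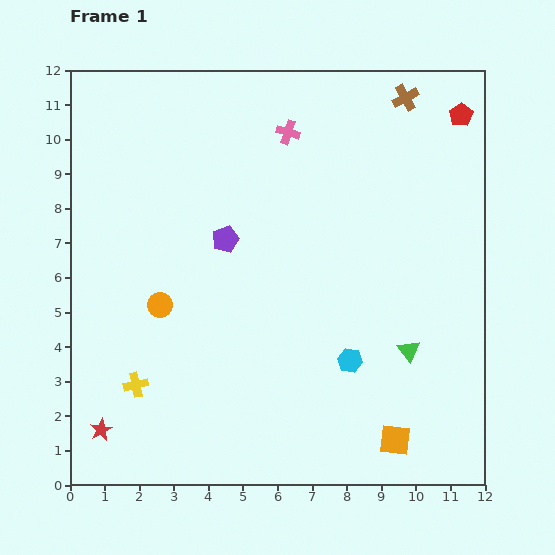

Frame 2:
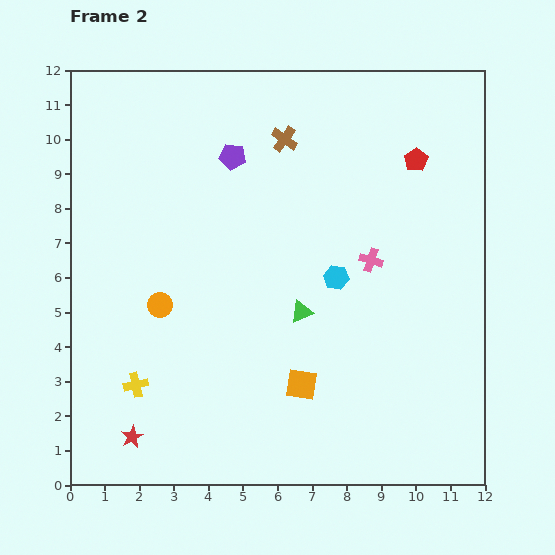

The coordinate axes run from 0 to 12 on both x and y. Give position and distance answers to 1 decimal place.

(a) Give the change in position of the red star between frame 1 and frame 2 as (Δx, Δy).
(0.9, -0.2)

The red star was at (0.9, 1.6) in frame 1 and (1.8, 1.4) in frame 2.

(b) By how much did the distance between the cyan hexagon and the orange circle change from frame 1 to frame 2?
-0.5

Distance in frame 1: 5.7. Distance in frame 2: 5.2.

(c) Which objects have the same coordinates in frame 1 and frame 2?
the orange circle, the yellow cross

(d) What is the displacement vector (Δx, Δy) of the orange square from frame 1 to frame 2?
(-2.7, 1.6)

The orange square was at (9.4, 1.3) in frame 1 and (6.7, 2.9) in frame 2.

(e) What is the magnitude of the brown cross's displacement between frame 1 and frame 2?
3.7

The brown cross moved from (9.7, 11.2) to (6.2, 10.0), a distance of √(3.5² + 1.2²) ≈ 3.7.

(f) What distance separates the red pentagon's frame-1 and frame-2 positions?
1.8

The red pentagon moved from (11.3, 10.7) to (10.0, 9.4), a distance of √(1.3² + 1.3²) ≈ 1.8.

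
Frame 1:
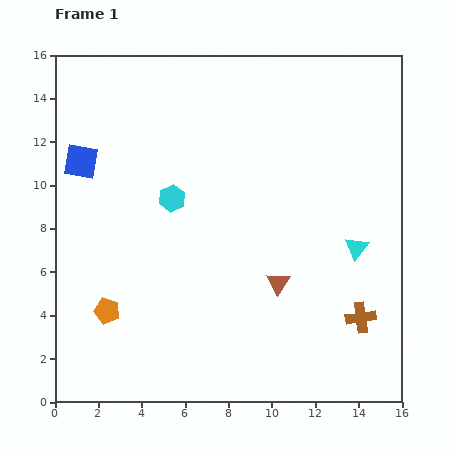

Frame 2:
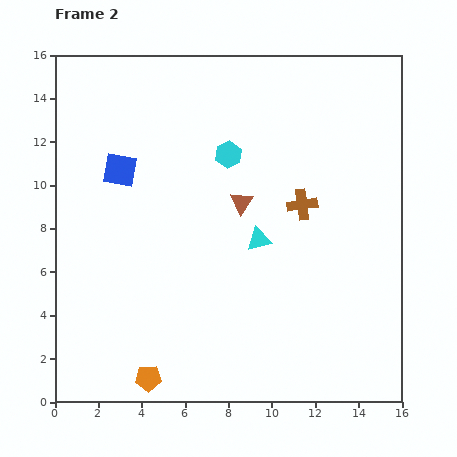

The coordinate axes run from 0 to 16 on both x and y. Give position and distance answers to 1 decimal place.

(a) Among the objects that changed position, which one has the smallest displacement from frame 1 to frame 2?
the blue square

(moved 1.8)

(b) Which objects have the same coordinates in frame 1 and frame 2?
none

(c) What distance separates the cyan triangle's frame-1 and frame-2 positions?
4.5

The cyan triangle moved from (13.9, 7.1) to (9.4, 7.5), a distance of √(4.5² + 0.4²) ≈ 4.5.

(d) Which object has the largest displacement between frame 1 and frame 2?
the brown cross

(moved 5.9; next 4.5)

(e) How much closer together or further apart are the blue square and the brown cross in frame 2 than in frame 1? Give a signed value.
-6.2

Distance in frame 1: 14.8. Distance in frame 2: 8.6.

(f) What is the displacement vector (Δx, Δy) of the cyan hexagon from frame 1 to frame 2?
(2.6, 2.0)

The cyan hexagon was at (5.4, 9.4) in frame 1 and (8.0, 11.4) in frame 2.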